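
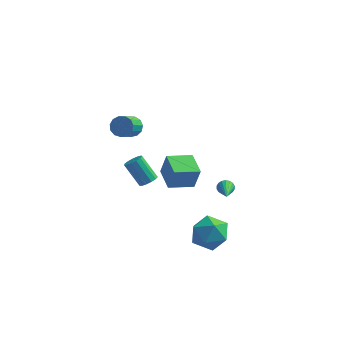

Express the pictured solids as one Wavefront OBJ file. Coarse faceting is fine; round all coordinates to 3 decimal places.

v -2.516 3.625 -3.61
v -2.121 3.617 -2.08
v -1.158 4.588 -3.956
v -0.763 4.58 -2.426
v -1.597 2.24 -3.854
v -1.202 2.232 -2.324
v -0.239 3.203 -4.2
v 0.156 3.195 -2.67
v 1.691 -3.453 -1.979
v 2.432 -3.299 -0.983
v 3.128 -4.561 -2.877
v 3.869 -4.407 -1.881
v 2.839 -5.11 -1.791
v 1.95 -4.426 -1.236
v 3.61 -3.434 -2.624
v 2.721 -2.75 -2.069
v 3.618 -3.287 -1.381
v 3.141 -4.323 -0.867
v 2.419 -3.537 -2.993
v 1.942 -4.573 -2.479
v 2.993 -1.498 0.208
v 3.255 -1.582 -0.233
v 3.507 -3.162 0.832
v 3.414 -1.483 -0.097
v 3.489 -1.386 0.099
v 3.466 -1.311 0.317
v 3.349 -1.274 0.513
v 3.162 -1.28 0.649
v 2.941 -1.33 0.698
v 2.731 -1.414 0.649
v 2.572 -1.513 0.513
v 2.497 -1.61 0.317
v 2.52 -1.685 0.099
v 2.637 -1.722 -0.097
v 2.824 -1.716 -0.233
v 3.044 -1.666 -0.281
v -2.929 2.576 -3.821
v -2.431 2.818 -3.501
v -3.512 3.166 -2.079
v -4.011 2.924 -2.399
v -2.579 3.093 -3.681
v -3.661 3.441 -2.259
v -2.838 3.204 -3.905
v -3.92 3.552 -2.484
v -3.127 3.116 -4.103
v -4.209 3.463 -2.681
v -3.352 2.856 -4.211
v -4.434 3.203 -2.79
v -3.443 2.507 -4.195
v -4.525 2.855 -2.774
v -3.371 2.181 -4.061
v -4.453 2.528 -2.639
v -3.159 1.98 -3.85
v -4.241 2.327 -2.428
v -2.873 1.968 -3.63
v -3.955 2.315 -2.208
v -2.606 2.149 -3.47
v -3.688 2.497 -2.049
v -2.441 2.466 -3.422
v -3.522 2.814 -2.001
v -2.993 -0.377 3.364
v -2.52 -0.741 2.943
v -2.695 -1.928 3.776
v -3.167 -1.563 4.196
v -2.298 -0.565 3.241
v -2.473 -1.752 4.073
v -2.297 -0.329 3.578
v -2.471 -1.516 4.41
v -2.516 -0.108 3.847
v -2.69 -1.295 4.679
v -2.887 0.028 3.962
v -3.061 -1.159 4.795
v -3.291 0.035 3.888
v -3.466 -1.152 4.72
v -3.601 -0.089 3.647
v -3.775 -1.275 4.479
v -3.718 -0.304 3.316
v -3.892 -1.49 4.148
v -3.604 -0.542 3
v -3.779 -1.728 3.833
v -3.296 -0.727 2.8
v -3.471 -1.914 3.632
v -2.892 -0.802 2.779
v -3.067 -1.988 3.611
f 2 4 1
f 5 2 1
f 1 4 3
f 3 5 1
f 2 8 4
f 6 2 5
f 6 8 2
f 4 8 3
f 7 5 3
f 3 8 7
f 7 6 5
f 8 6 7
f 9 20 14
f 9 14 10
f 9 10 16
f 9 16 19
f 9 19 20
f 10 14 18
f 14 20 13
f 20 19 11
f 19 16 15
f 16 10 17
f 12 18 13
f 12 13 11
f 12 11 15
f 12 15 17
f 12 17 18
f 13 18 14
f 11 13 20
f 15 11 19
f 17 15 16
f 18 17 10
f 22 21 24
f 22 24 23
f 24 21 25
f 24 25 23
f 25 21 26
f 25 26 23
f 26 21 27
f 26 27 23
f 27 21 28
f 27 28 23
f 28 21 29
f 28 29 23
f 29 21 30
f 29 30 23
f 30 21 31
f 30 31 23
f 31 21 32
f 31 32 23
f 32 21 33
f 32 33 23
f 33 21 34
f 33 34 23
f 34 21 35
f 34 35 23
f 35 21 36
f 35 36 23
f 36 21 22
f 36 22 23
f 38 37 41
f 38 41 39
f 39 41 42
f 39 42 40
f 41 37 43
f 41 43 42
f 42 43 44
f 42 44 40
f 43 37 45
f 43 45 44
f 44 45 46
f 44 46 40
f 45 37 47
f 45 47 46
f 46 47 48
f 46 48 40
f 47 37 49
f 47 49 48
f 48 49 50
f 48 50 40
f 49 37 51
f 49 51 50
f 50 51 52
f 50 52 40
f 51 37 53
f 51 53 52
f 52 53 54
f 52 54 40
f 53 37 55
f 53 55 54
f 54 55 56
f 54 56 40
f 55 37 57
f 55 57 56
f 56 57 58
f 56 58 40
f 57 37 59
f 57 59 58
f 58 59 60
f 58 60 40
f 59 37 38
f 59 38 60
f 60 38 39
f 60 39 40
f 62 61 65
f 62 65 63
f 63 65 66
f 63 66 64
f 65 61 67
f 65 67 66
f 66 67 68
f 66 68 64
f 67 61 69
f 67 69 68
f 68 69 70
f 68 70 64
f 69 61 71
f 69 71 70
f 70 71 72
f 70 72 64
f 71 61 73
f 71 73 72
f 72 73 74
f 72 74 64
f 73 61 75
f 73 75 74
f 74 75 76
f 74 76 64
f 75 61 77
f 75 77 76
f 76 77 78
f 76 78 64
f 77 61 79
f 77 79 78
f 78 79 80
f 78 80 64
f 79 61 81
f 79 81 80
f 80 81 82
f 80 82 64
f 81 61 83
f 81 83 82
f 82 83 84
f 82 84 64
f 83 61 62
f 83 62 84
f 84 62 63
f 84 63 64



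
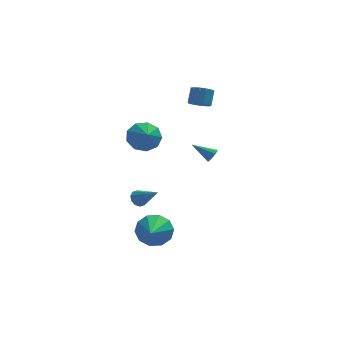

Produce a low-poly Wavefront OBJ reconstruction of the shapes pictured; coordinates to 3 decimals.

v -3.138 -2.948 -4.012
v -2.767 -3.474 -4.893
v -3.442 -4.812 -3.028
v -2.243 -3.347 -4.49
v -2.06 -3.067 -3.905
v -2.288 -2.743 -3.361
v -2.842 -2.496 -3.066
v -3.508 -2.422 -3.132
v -4.033 -2.549 -3.535
v -4.216 -2.829 -4.12
v -3.987 -3.153 -4.664
v -3.434 -3.4 -4.959
v -3.797 1.007 -3.855
v -3.478 0.837 -4.322
v -2.763 0.013 -2.785
v -3.327 1.14 -4.186
v -3.356 1.392 -3.924
v -3.553 1.497 -3.636
v -3.844 1.415 -3.432
v -4.117 1.176 -3.389
v -4.268 0.873 -3.525
v -4.239 0.621 -3.786
v -4.041 0.516 -4.074
v -3.751 0.598 -4.279
v -0.261 2.21 3.059
v 0.1 2.635 2.67
v 0.323 3.254 3.551
v -0.039 2.83 3.941
v -0.26 2.767 2.668
v -0.037 3.386 3.55
v -0.62 2.722 2.791
v -0.398 3.341 3.672
v -0.867 2.514 2.999
v -0.644 3.134 3.88
v -0.921 2.211 3.226
v -0.698 2.83 4.107
v -0.766 1.907 3.4
v -0.543 2.526 4.281
v -0.45 1.699 3.466
v -0.227 2.318 4.348
v -0.075 1.654 3.403
v 0.148 2.273 4.284
v 0.241 1.785 3.231
v 0.464 2.405 4.112
v 0.398 2.052 3.004
v 0.62 2.671 3.886
v 0.345 2.368 2.795
v 0.568 2.988 3.676
v -3.396 2.479 0.381
v -2.641 2.119 -0.269
v -3.244 1.681 0.999
v -2.35 2.56 0.228
v -2.55 2.962 0.797
v -3.145 3.139 1.172
v -3.858 3.006 1.177
v -4.355 2.627 0.809
v -4.403 2.178 0.242
v -3.98 1.87 -0.261
v -3.284 1.847 -0.462
v 0.534 2.437 -1.333
v 0.832 2.615 -0.96
v -0.634 2.783 -0.567
v 0.782 2.836 -1.136
v 0.654 2.931 -1.375
v 0.487 2.868 -1.601
v 0.336 2.669 -1.741
v 0.247 2.396 -1.753
v 0.25 2.135 -1.631
v 0.343 1.971 -1.414
v 0.497 1.954 -1.172
v 0.662 2.09 -0.981
v 0.788 2.337 -0.902
f 2 1 4
f 2 4 3
f 4 1 5
f 4 5 3
f 5 1 6
f 5 6 3
f 6 1 7
f 6 7 3
f 7 1 8
f 7 8 3
f 8 1 9
f 8 9 3
f 9 1 10
f 9 10 3
f 10 1 11
f 10 11 3
f 11 1 12
f 11 12 3
f 12 1 2
f 12 2 3
f 14 13 16
f 14 16 15
f 16 13 17
f 16 17 15
f 17 13 18
f 17 18 15
f 18 13 19
f 18 19 15
f 19 13 20
f 19 20 15
f 20 13 21
f 20 21 15
f 21 13 22
f 21 22 15
f 22 13 23
f 22 23 15
f 23 13 24
f 23 24 15
f 24 13 14
f 24 14 15
f 26 25 29
f 26 29 27
f 27 29 30
f 27 30 28
f 29 25 31
f 29 31 30
f 30 31 32
f 30 32 28
f 31 25 33
f 31 33 32
f 32 33 34
f 32 34 28
f 33 25 35
f 33 35 34
f 34 35 36
f 34 36 28
f 35 25 37
f 35 37 36
f 36 37 38
f 36 38 28
f 37 25 39
f 37 39 38
f 38 39 40
f 38 40 28
f 39 25 41
f 39 41 40
f 40 41 42
f 40 42 28
f 41 25 43
f 41 43 42
f 42 43 44
f 42 44 28
f 43 25 45
f 43 45 44
f 44 45 46
f 44 46 28
f 45 25 47
f 45 47 46
f 46 47 48
f 46 48 28
f 47 25 26
f 47 26 48
f 48 26 27
f 48 27 28
f 50 49 52
f 50 52 51
f 52 49 53
f 52 53 51
f 53 49 54
f 53 54 51
f 54 49 55
f 54 55 51
f 55 49 56
f 55 56 51
f 56 49 57
f 56 57 51
f 57 49 58
f 57 58 51
f 58 49 59
f 58 59 51
f 59 49 50
f 59 50 51
f 61 60 63
f 61 63 62
f 63 60 64
f 63 64 62
f 64 60 65
f 64 65 62
f 65 60 66
f 65 66 62
f 66 60 67
f 66 67 62
f 67 60 68
f 67 68 62
f 68 60 69
f 68 69 62
f 69 60 70
f 69 70 62
f 70 60 71
f 70 71 62
f 71 60 72
f 71 72 62
f 72 60 61
f 72 61 62



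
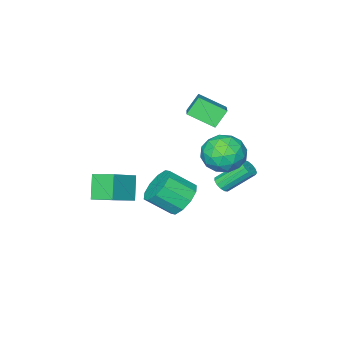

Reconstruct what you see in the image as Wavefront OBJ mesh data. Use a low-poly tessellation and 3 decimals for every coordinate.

v -2.551 0.986 -3.416
v -2.113 1.121 -3.172
v -3.09 2.029 -1.919
v -3.529 1.894 -2.164
v -2.166 1.332 -3.367
v -3.144 2.24 -2.114
v -2.342 1.434 -3.578
v -3.32 2.342 -2.326
v -2.585 1.393 -3.738
v -3.562 2.301 -2.485
v -2.816 1.224 -3.795
v -3.794 2.131 -2.543
v -2.964 0.978 -3.733
v -3.941 1.886 -2.48
v -2.98 0.735 -3.569
v -3.958 1.643 -2.317
v -2.86 0.572 -3.358
v -3.838 1.48 -2.105
v -2.642 0.54 -3.164
v -3.62 1.448 -1.912
v -2.396 0.65 -3.051
v -3.373 1.558 -1.799
v -2.198 0.866 -3.054
v -3.176 1.774 -1.801
v 1.162 -2.763 -4.886
v 0.539 -3.416 -3.7
v 0.762 -1.593 -4.453
v 0.138 -2.246 -3.267
v 2.702 -2.574 -3.973
v 2.078 -3.227 -2.787
v 2.301 -1.404 -3.54
v 1.678 -2.057 -2.354
v -2.473 -1.501 0.702
v -3.193 -1.451 1.584
v -3.259 -0.34 -0.005
v -3.979 -0.29 0.877
v -1.301 -0.17 1.583
v -2.021 -0.12 2.465
v -2.087 0.991 0.876
v -2.807 1.041 1.758
v -1.57 3.001 0.293
v -0.658 2.291 0.067
v -2.742 1.769 -0.567
v -1.83 1.059 -0.793
v -2.203 1.204 0.314
v -1.479 1.965 0.846
v -1.921 2.095 -1.346
v -1.197 2.856 -0.814
v -0.875 1.731 -0.946
v -1.049 1.181 0.08
v -2.351 2.879 -0.58
v -2.525 2.329 0.446
v -1.011 2.754 0.256
v -2.389 1.306 -0.756
v -2.608 1.391 -0.105
v -2.072 0.974 -0.237
v -1.494 2.563 0.713
v -0.958 2.146 0.581
v -1.866 1.506 0.726
v -2.442 1.914 -1.081
v -1.906 1.497 -1.213
v -1.328 3.086 -0.263
v -0.792 2.669 -0.395
v -1.534 2.554 -1.226
v -0.603 2.008 -0.473
v -1.291 1.284 -0.978
v -1.345 1.893 -1.303
v -0.919 2.34 -0.991
v -0.705 1.684 0.131
v -1.393 0.96 -0.375
v -1.613 1.045 0.276
v -1.187 1.493 0.588
v -0.832 1.355 -0.465
v -2.007 3.1 -0.125
v -2.695 2.376 -0.631
v -2.213 2.567 -1.088
v -1.787 3.015 -0.776
v -2.109 2.776 0.478
v -2.797 2.052 -0.027
v -2.481 1.72 0.491
v -2.055 2.167 0.803
v -2.568 2.705 -0.035
v 2.265 3.695 -0.684
v 2.942 4.417 -0.657
v 3.812 3.566 0.271
v 3.135 2.845 0.244
v 2.547 4.512 -0.2
v 3.417 3.661 0.728
v 2.044 4.295 0.073
v 2.914 3.444 1
v 1.626 3.849 0.056
v 2.495 2.998 0.984
v 1.451 3.344 -0.243
v 2.321 2.493 0.685
v 1.588 2.974 -0.711
v 2.458 2.123 0.217
v 1.983 2.879 -1.168
v 2.853 2.028 -0.24
v 2.486 3.096 -1.44
v 3.356 2.245 -0.513
v 2.905 3.542 -1.424
v 3.774 2.691 -0.496
v 3.079 4.047 -1.125
v 3.949 3.196 -0.197
f 2 1 5
f 2 5 3
f 3 5 6
f 3 6 4
f 5 1 7
f 5 7 6
f 6 7 8
f 6 8 4
f 7 1 9
f 7 9 8
f 8 9 10
f 8 10 4
f 9 1 11
f 9 11 10
f 10 11 12
f 10 12 4
f 11 1 13
f 11 13 12
f 12 13 14
f 12 14 4
f 13 1 15
f 13 15 14
f 14 15 16
f 14 16 4
f 15 1 17
f 15 17 16
f 16 17 18
f 16 18 4
f 17 1 19
f 17 19 18
f 18 19 20
f 18 20 4
f 19 1 21
f 19 21 20
f 20 21 22
f 20 22 4
f 21 1 23
f 21 23 22
f 22 23 24
f 22 24 4
f 23 1 2
f 23 2 24
f 24 2 3
f 24 3 4
f 26 28 25
f 29 26 25
f 25 28 27
f 27 29 25
f 26 32 28
f 30 26 29
f 30 32 26
f 28 32 27
f 31 29 27
f 27 32 31
f 31 30 29
f 32 30 31
f 34 36 33
f 37 34 33
f 33 36 35
f 35 37 33
f 34 40 36
f 38 34 37
f 38 40 34
f 36 40 35
f 39 37 35
f 35 40 39
f 39 38 37
f 40 38 39
f 41 78 57
f 78 52 81
f 57 81 46
f 78 81 57
f 41 57 53
f 57 46 58
f 53 58 42
f 57 58 53
f 41 53 62
f 53 42 63
f 62 63 48
f 53 63 62
f 41 62 74
f 62 48 77
f 74 77 51
f 62 77 74
f 41 74 78
f 74 51 82
f 78 82 52
f 74 82 78
f 42 58 69
f 58 46 72
f 69 72 50
f 58 72 69
f 46 81 59
f 81 52 80
f 59 80 45
f 81 80 59
f 52 82 79
f 82 51 75
f 79 75 43
f 82 75 79
f 51 77 76
f 77 48 64
f 76 64 47
f 77 64 76
f 48 63 68
f 63 42 65
f 68 65 49
f 63 65 68
f 44 70 56
f 70 50 71
f 56 71 45
f 70 71 56
f 44 56 54
f 56 45 55
f 54 55 43
f 56 55 54
f 44 54 61
f 54 43 60
f 61 60 47
f 54 60 61
f 44 61 66
f 61 47 67
f 66 67 49
f 61 67 66
f 44 66 70
f 66 49 73
f 70 73 50
f 66 73 70
f 45 71 59
f 71 50 72
f 59 72 46
f 71 72 59
f 43 55 79
f 55 45 80
f 79 80 52
f 55 80 79
f 47 60 76
f 60 43 75
f 76 75 51
f 60 75 76
f 49 67 68
f 67 47 64
f 68 64 48
f 67 64 68
f 50 73 69
f 73 49 65
f 69 65 42
f 73 65 69
f 84 83 87
f 84 87 85
f 85 87 88
f 85 88 86
f 87 83 89
f 87 89 88
f 88 89 90
f 88 90 86
f 89 83 91
f 89 91 90
f 90 91 92
f 90 92 86
f 91 83 93
f 91 93 92
f 92 93 94
f 92 94 86
f 93 83 95
f 93 95 94
f 94 95 96
f 94 96 86
f 95 83 97
f 95 97 96
f 96 97 98
f 96 98 86
f 97 83 99
f 97 99 98
f 98 99 100
f 98 100 86
f 99 83 101
f 99 101 100
f 100 101 102
f 100 102 86
f 101 83 103
f 101 103 102
f 102 103 104
f 102 104 86
f 103 83 84
f 103 84 104
f 104 84 85
f 104 85 86



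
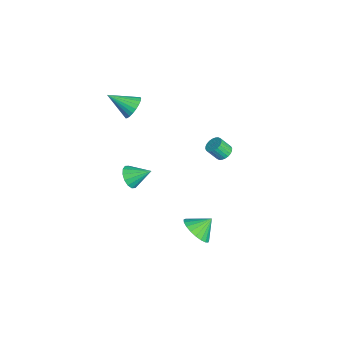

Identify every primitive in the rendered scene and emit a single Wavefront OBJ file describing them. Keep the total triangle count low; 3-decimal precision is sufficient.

v -3.183 -1.208 3.538
v -2.424 -1.289 3.777
v -3.617 -2.592 4.442
v -2.539 -1.106 4.002
v -2.753 -0.938 4.156
v -3.032 -0.812 4.216
v -3.334 -0.745 4.173
v -3.613 -0.749 4.033
v -3.826 -0.823 3.817
v -3.942 -0.955 3.559
v -3.942 -1.126 3.298
v -3.826 -1.309 3.073
v -3.613 -1.477 2.919
v -3.334 -1.604 2.859
v -3.032 -1.67 2.902
v -2.753 -1.666 3.042
v -2.54 -1.592 3.258
v -2.424 -1.46 3.516
v -3.704 4.018 -1.729
v -3.293 3.682 -1.962
v -3.345 3.065 -1.164
v -3.756 3.402 -0.931
v -3.168 3.827 -1.842
v -3.22 3.211 -1.044
v -3.125 4.002 -1.705
v -3.176 3.385 -0.906
v -3.17 4.179 -1.571
v -3.221 3.562 -0.773
v -3.296 4.331 -1.461
v -3.347 3.715 -0.663
v -3.484 4.436 -1.392
v -3.536 3.819 -0.594
v -3.706 4.477 -1.375
v -3.758 3.861 -0.576
v -3.928 4.449 -1.411
v -3.979 3.832 -0.613
v -4.115 4.355 -1.496
v -4.167 3.738 -0.698
v -4.24 4.209 -1.616
v -4.292 3.593 -0.818
v -4.284 4.035 -1.754
v -4.335 3.418 -0.955
v -4.239 3.858 -1.887
v -4.29 3.241 -1.089
v -4.113 3.705 -1.997
v -4.164 3.089 -1.199
v -3.924 3.601 -2.066
v -3.976 2.984 -1.268
v -3.702 3.559 -2.084
v -3.754 2.943 -1.285
v -3.481 3.588 -2.047
v -3.532 2.971 -1.249
v -3.063 -1.458 -2.733
v -2.455 -1.846 -2.387
v -2.737 -0.282 -1.987
v -2.293 -1.675 -2.728
v -2.337 -1.445 -3.07
v -2.576 -1.22 -3.321
v -2.946 -1.057 -3.415
v -3.346 -1.003 -3.327
v -3.671 -1.07 -3.079
v -3.833 -1.241 -2.738
v -3.789 -1.47 -2.396
v -3.55 -1.696 -2.144
v -3.181 -1.858 -2.05
v -2.78 -1.913 -2.139
v 0.937 1.813 -4.11
v 1.928 1.941 -3.959
v 0.703 2.707 -3.33
v 1.854 2.202 -4.28
v 1.621 2.395 -4.572
v 1.271 2.488 -4.783
v 0.862 2.464 -4.879
v 0.467 2.327 -4.841
v 0.153 2.102 -4.677
v -0.025 1.826 -4.415
v -0.037 1.548 -4.101
v 0.119 1.316 -3.788
v 0.417 1.17 -3.53
v 0.805 1.135 -3.373
v 1.216 1.217 -3.344
v 1.579 1.402 -3.447
v 1.831 1.658 -3.665
f 2 1 4
f 2 4 3
f 4 1 5
f 4 5 3
f 5 1 6
f 5 6 3
f 6 1 7
f 6 7 3
f 7 1 8
f 7 8 3
f 8 1 9
f 8 9 3
f 9 1 10
f 9 10 3
f 10 1 11
f 10 11 3
f 11 1 12
f 11 12 3
f 12 1 13
f 12 13 3
f 13 1 14
f 13 14 3
f 14 1 15
f 14 15 3
f 15 1 16
f 15 16 3
f 16 1 17
f 16 17 3
f 17 1 18
f 17 18 3
f 18 1 2
f 18 2 3
f 20 19 23
f 20 23 21
f 21 23 24
f 21 24 22
f 23 19 25
f 23 25 24
f 24 25 26
f 24 26 22
f 25 19 27
f 25 27 26
f 26 27 28
f 26 28 22
f 27 19 29
f 27 29 28
f 28 29 30
f 28 30 22
f 29 19 31
f 29 31 30
f 30 31 32
f 30 32 22
f 31 19 33
f 31 33 32
f 32 33 34
f 32 34 22
f 33 19 35
f 33 35 34
f 34 35 36
f 34 36 22
f 35 19 37
f 35 37 36
f 36 37 38
f 36 38 22
f 37 19 39
f 37 39 38
f 38 39 40
f 38 40 22
f 39 19 41
f 39 41 40
f 40 41 42
f 40 42 22
f 41 19 43
f 41 43 42
f 42 43 44
f 42 44 22
f 43 19 45
f 43 45 44
f 44 45 46
f 44 46 22
f 45 19 47
f 45 47 46
f 46 47 48
f 46 48 22
f 47 19 49
f 47 49 48
f 48 49 50
f 48 50 22
f 49 19 51
f 49 51 50
f 50 51 52
f 50 52 22
f 51 19 20
f 51 20 52
f 52 20 21
f 52 21 22
f 54 53 56
f 54 56 55
f 56 53 57
f 56 57 55
f 57 53 58
f 57 58 55
f 58 53 59
f 58 59 55
f 59 53 60
f 59 60 55
f 60 53 61
f 60 61 55
f 61 53 62
f 61 62 55
f 62 53 63
f 62 63 55
f 63 53 64
f 63 64 55
f 64 53 65
f 64 65 55
f 65 53 66
f 65 66 55
f 66 53 54
f 66 54 55
f 68 67 70
f 68 70 69
f 70 67 71
f 70 71 69
f 71 67 72
f 71 72 69
f 72 67 73
f 72 73 69
f 73 67 74
f 73 74 69
f 74 67 75
f 74 75 69
f 75 67 76
f 75 76 69
f 76 67 77
f 76 77 69
f 77 67 78
f 77 78 69
f 78 67 79
f 78 79 69
f 79 67 80
f 79 80 69
f 80 67 81
f 80 81 69
f 81 67 82
f 81 82 69
f 82 67 83
f 82 83 69
f 83 67 68
f 83 68 69



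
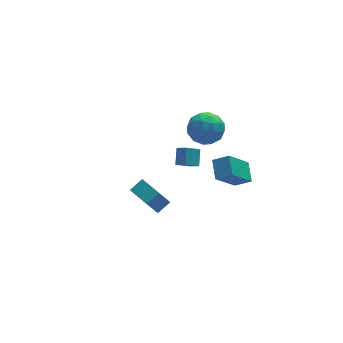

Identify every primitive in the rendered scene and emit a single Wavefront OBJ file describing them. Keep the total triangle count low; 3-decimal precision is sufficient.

v -2.513 -3.339 0.108
v -1.72 -3.051 0.587
v -3.09 -2.031 0.278
v -2.298 -1.743 0.757
v -1.722 -2.777 -1.537
v -0.93 -2.489 -1.058
v -2.3 -1.469 -1.367
v -1.507 -1.181 -0.888
v 2.145 3.747 -4.622
v 1.22 3.533 -3.99
v 2.474 4.573 -3.862
v 1.549 4.36 -3.23
v 2.571 3.18 -4.19
v 1.646 2.967 -3.558
v 2.9 4.007 -3.43
v 1.975 3.793 -2.798
v 2.167 0.262 3.737
v 2.851 -0.477 3.191
v 0.809 -0.103 2.529
v 1.493 -0.842 1.983
v 1.107 -1.087 3.034
v 1.947 -0.862 3.78
v 1.713 0.282 1.94
v 2.553 0.507 2.686
v 2.571 -0.465 2.08
v 2.196 -1.311 2.756
v 1.464 0.731 2.964
v 1.089 -0.115 3.64
v 2.629 -0.076 3.57
v 1.031 -0.504 2.15
v 0.805 -0.648 2.768
v 1.207 -1.083 2.446
v 2.097 -0.302 3.917
v 2.499 -0.736 3.596
v 1.474 -1.095 3.503
v 1.161 0.156 2.124
v 1.563 -0.278 1.803
v 2.453 0.503 3.274
v 2.855 0.068 2.952
v 2.186 0.515 2.217
v 2.866 -0.503 2.596
v 2.067 -0.717 1.886
v 2.197 -0.057 1.86
v 2.69 0.076 2.299
v 2.646 -1 2.993
v 1.847 -1.215 2.283
v 1.621 -1.359 2.901
v 2.114 -1.227 3.34
v 2.481 -0.993 2.34
v 1.813 0.635 3.437
v 1.014 0.42 2.727
v 1.546 0.647 2.38
v 2.039 0.779 2.819
v 1.593 0.137 3.834
v 0.794 -0.077 3.124
v 0.97 -0.656 3.421
v 1.463 -0.523 3.86
v 1.179 0.413 3.38
v 1.028 -4.474 2.44
v 1.844 -4.882 2.979
v 1.209 -3.347 3.019
v 2.025 -3.756 3.559
v 2.355 -3.884 0.881
v 3.171 -4.293 1.421
v 2.536 -2.758 1.461
v 3.352 -3.166 2
f 2 4 1
f 5 2 1
f 1 4 3
f 3 5 1
f 2 8 4
f 6 2 5
f 6 8 2
f 4 8 3
f 7 5 3
f 3 8 7
f 7 6 5
f 8 6 7
f 10 12 9
f 13 10 9
f 9 12 11
f 11 13 9
f 10 16 12
f 14 10 13
f 14 16 10
f 12 16 11
f 15 13 11
f 11 16 15
f 15 14 13
f 16 14 15
f 17 54 33
f 54 28 57
f 33 57 22
f 54 57 33
f 17 33 29
f 33 22 34
f 29 34 18
f 33 34 29
f 17 29 38
f 29 18 39
f 38 39 24
f 29 39 38
f 17 38 50
f 38 24 53
f 50 53 27
f 38 53 50
f 17 50 54
f 50 27 58
f 54 58 28
f 50 58 54
f 18 34 45
f 34 22 48
f 45 48 26
f 34 48 45
f 22 57 35
f 57 28 56
f 35 56 21
f 57 56 35
f 28 58 55
f 58 27 51
f 55 51 19
f 58 51 55
f 27 53 52
f 53 24 40
f 52 40 23
f 53 40 52
f 24 39 44
f 39 18 41
f 44 41 25
f 39 41 44
f 20 46 32
f 46 26 47
f 32 47 21
f 46 47 32
f 20 32 30
f 32 21 31
f 30 31 19
f 32 31 30
f 20 30 37
f 30 19 36
f 37 36 23
f 30 36 37
f 20 37 42
f 37 23 43
f 42 43 25
f 37 43 42
f 20 42 46
f 42 25 49
f 46 49 26
f 42 49 46
f 21 47 35
f 47 26 48
f 35 48 22
f 47 48 35
f 19 31 55
f 31 21 56
f 55 56 28
f 31 56 55
f 23 36 52
f 36 19 51
f 52 51 27
f 36 51 52
f 25 43 44
f 43 23 40
f 44 40 24
f 43 40 44
f 26 49 45
f 49 25 41
f 45 41 18
f 49 41 45
f 60 62 59
f 63 60 59
f 59 62 61
f 61 63 59
f 60 66 62
f 64 60 63
f 64 66 60
f 62 66 61
f 65 63 61
f 61 66 65
f 65 64 63
f 66 64 65



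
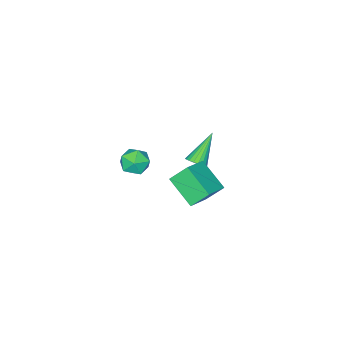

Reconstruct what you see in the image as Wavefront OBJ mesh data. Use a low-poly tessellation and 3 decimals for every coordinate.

v -0.373 1.045 -0.209
v -0.072 0.539 0.015
v -1.847 0.795 1.209
v 0.033 0.733 0.158
v 0.067 0.98 0.237
v 0.025 1.239 0.239
v -0.086 1.464 0.164
v -0.246 1.616 0.024
v -0.429 1.67 -0.156
v -0.602 1.616 -0.345
v -0.735 1.463 -0.511
v -0.806 1.238 -0.624
v -0.802 0.979 -0.666
v -0.724 0.732 -0.628
v -0.585 0.539 -0.518
v -0.41 0.433 -0.355
v -0.228 0.433 -0.166
v 2.043 4.117 0.549
v 1.93 2.503 1.564
v 1.436 4.783 1.54
v 1.323 3.169 2.556
v 3.457 4.431 1.204
v 3.344 2.817 2.22
v 2.85 5.097 2.196
v 2.737 3.483 3.211
v 0.006 -2.019 -1.905
v 0.901 -2.282 -1.693
v -0.181 -3.318 -2.727
v 0.714 -3.581 -2.515
v 0.045 -3.565 -1.831
v 0.16 -2.763 -1.323
v 0.56 -2.837 -3.097
v 0.675 -2.035 -2.589
v 1.243 -2.788 -2.429
v 0.925 -3.238 -1.647
v -0.205 -2.362 -2.773
v -0.523 -2.812 -1.991
f 2 1 4
f 2 4 3
f 4 1 5
f 4 5 3
f 5 1 6
f 5 6 3
f 6 1 7
f 6 7 3
f 7 1 8
f 7 8 3
f 8 1 9
f 8 9 3
f 9 1 10
f 9 10 3
f 10 1 11
f 10 11 3
f 11 1 12
f 11 12 3
f 12 1 13
f 12 13 3
f 13 1 14
f 13 14 3
f 14 1 15
f 14 15 3
f 15 1 16
f 15 16 3
f 16 1 17
f 16 17 3
f 17 1 2
f 17 2 3
f 19 21 18
f 22 19 18
f 18 21 20
f 20 22 18
f 19 25 21
f 23 19 22
f 23 25 19
f 21 25 20
f 24 22 20
f 20 25 24
f 24 23 22
f 25 23 24
f 26 37 31
f 26 31 27
f 26 27 33
f 26 33 36
f 26 36 37
f 27 31 35
f 31 37 30
f 37 36 28
f 36 33 32
f 33 27 34
f 29 35 30
f 29 30 28
f 29 28 32
f 29 32 34
f 29 34 35
f 30 35 31
f 28 30 37
f 32 28 36
f 34 32 33
f 35 34 27



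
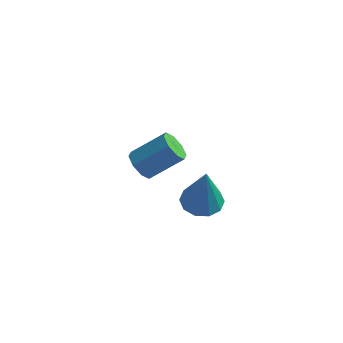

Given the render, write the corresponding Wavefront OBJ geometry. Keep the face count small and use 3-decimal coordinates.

v -2.273 1.123 -2.04
v -1.874 1.309 -2.622
v -0.727 2.103 -1.582
v -1.127 1.917 -1
v -2.257 1.694 -2.494
v -1.111 2.489 -1.454
v -2.65 1.745 -2.1
v -1.504 2.539 -1.06
v -2.822 1.431 -1.671
v -1.676 2.226 -0.63
v -2.673 0.937 -1.458
v -1.526 1.731 -0.418
v -2.289 0.551 -1.586
v -1.143 1.346 -0.546
v -1.896 0.501 -1.98
v -0.75 1.295 -0.94
v -1.724 0.814 -2.41
v -0.578 1.609 -1.369
v 2.317 -2.95 1.199
v 3.103 -3.075 1.048
v 2.643 -3.31 3.201
v 3.04 -2.589 1.146
v 2.7 -2.24 1.264
v 2.215 -2.162 1.357
v 1.768 -2.386 1.39
v 1.531 -2.825 1.35
v 1.594 -3.312 1.252
v 1.933 -3.661 1.134
v 2.419 -3.738 1.041
v 2.866 -3.514 1.008
f 2 1 5
f 2 5 3
f 3 5 6
f 3 6 4
f 5 1 7
f 5 7 6
f 6 7 8
f 6 8 4
f 7 1 9
f 7 9 8
f 8 9 10
f 8 10 4
f 9 1 11
f 9 11 10
f 10 11 12
f 10 12 4
f 11 1 13
f 11 13 12
f 12 13 14
f 12 14 4
f 13 1 15
f 13 15 14
f 14 15 16
f 14 16 4
f 15 1 17
f 15 17 16
f 16 17 18
f 16 18 4
f 17 1 2
f 17 2 18
f 18 2 3
f 18 3 4
f 20 19 22
f 20 22 21
f 22 19 23
f 22 23 21
f 23 19 24
f 23 24 21
f 24 19 25
f 24 25 21
f 25 19 26
f 25 26 21
f 26 19 27
f 26 27 21
f 27 19 28
f 27 28 21
f 28 19 29
f 28 29 21
f 29 19 30
f 29 30 21
f 30 19 20
f 30 20 21



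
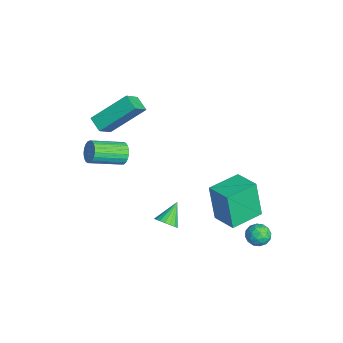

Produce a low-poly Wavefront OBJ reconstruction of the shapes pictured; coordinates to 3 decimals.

v 0.189 1.948 -2.632
v -0.21 1.737 -0.653
v -0.549 3.513 -2.614
v -0.947 3.301 -0.634
v 1.407 2.519 -2.326
v 1.009 2.307 -0.346
v 0.67 4.083 -2.307
v 0.271 3.872 -0.328
v -3.823 -1.642 -0.732
v -3.481 -1.798 -1.25
v -3.296 -3.455 -0.626
v -3.637 -3.298 -0.108
v -3.292 -1.714 -1.082
v -3.107 -3.371 -0.459
v -3.195 -1.617 -0.854
v -3.01 -3.274 -0.231
v -3.206 -1.525 -0.605
v -3.021 -3.182 0.019
v -3.324 -1.453 -0.377
v -3.139 -3.11 0.246
v -3.528 -1.413 -0.211
v -3.343 -3.07 0.412
v -3.783 -1.413 -0.135
v -3.598 -3.07 0.488
v -4.045 -1.452 -0.162
v -3.86 -3.109 0.461
v -4.268 -1.524 -0.288
v -4.083 -3.181 0.336
v -4.415 -1.617 -0.49
v -4.23 -3.274 0.133
v -4.458 -1.713 -0.734
v -4.273 -3.37 -0.111
v -4.392 -1.798 -0.978
v -4.207 -3.455 -0.354
v -4.228 -1.855 -1.179
v -4.043 -3.512 -0.555
v -3.993 -1.875 -1.303
v -3.808 -3.532 -0.679
v -3.729 -1.855 -1.328
v -3.544 -3.512 -0.704
v 1.272 4.145 -2.996
v 1.921 4.203 -3.034
v 1.379 3.137 -2.706
v 2.028 3.195 -2.744
v 1.7 3.506 -2.274
v 1.634 4.129 -2.453
v 1.666 3.211 -3.287
v 1.6 3.834 -3.466
v 2.164 3.626 -3.214
v 2.185 3.808 -2.588
v 1.115 3.532 -3.152
v 1.136 3.714 -2.526
v 1.587 4.263 -3.04
v 1.713 3.077 -2.7
v 1.52 3.26 -2.423
v 1.901 3.294 -2.446
v 1.418 4.219 -2.699
v 1.799 4.253 -2.722
v 1.67 3.843 -2.275
v 1.501 3.087 -3.018
v 1.882 3.121 -3.041
v 1.399 4.046 -3.294
v 1.78 4.08 -3.317
v 1.63 3.497 -3.465
v 2.111 3.957 -3.169
v 2.174 3.365 -2.998
v 1.962 3.374 -3.317
v 1.923 3.741 -3.422
v 2.123 4.064 -2.801
v 2.186 3.472 -2.63
v 1.994 3.654 -2.354
v 1.955 4.021 -2.46
v 2.266 3.725 -2.907
v 1.114 3.868 -3.11
v 1.177 3.276 -2.939
v 1.345 3.319 -3.28
v 1.306 3.686 -3.386
v 1.126 3.975 -2.742
v 1.189 3.383 -2.571
v 1.377 3.599 -2.318
v 1.338 3.966 -2.423
v 1.034 3.615 -2.833
v 0.863 -0.531 -1.855
v 1.346 -0.427 -1.514
v 0.157 0.151 -1.065
v 1.349 -0.223 -1.686
v 1.257 -0.08 -1.892
v 1.087 -0.026 -2.09
v 0.872 -0.073 -2.242
v 0.656 -0.21 -2.317
v 0.48 -0.411 -2.301
v 0.381 -0.635 -2.196
v 0.377 -0.839 -2.024
v 0.469 -0.982 -1.818
v 0.64 -1.035 -1.62
v 0.854 -0.989 -1.468
v 1.071 -0.852 -1.392
v 1.246 -0.651 -1.409
v -3.095 -2.338 1.726
v -3.823 -2.616 2.089
v -3.054 -0.634 3.117
v -3.782 -0.912 3.48
v -2.478 -2.968 2.48
v -3.206 -3.246 2.843
v -2.437 -1.264 3.871
v -3.165 -1.542 4.234
f 2 4 1
f 5 2 1
f 1 4 3
f 3 5 1
f 2 8 4
f 6 2 5
f 6 8 2
f 4 8 3
f 7 5 3
f 3 8 7
f 7 6 5
f 8 6 7
f 10 9 13
f 10 13 11
f 11 13 14
f 11 14 12
f 13 9 15
f 13 15 14
f 14 15 16
f 14 16 12
f 15 9 17
f 15 17 16
f 16 17 18
f 16 18 12
f 17 9 19
f 17 19 18
f 18 19 20
f 18 20 12
f 19 9 21
f 19 21 20
f 20 21 22
f 20 22 12
f 21 9 23
f 21 23 22
f 22 23 24
f 22 24 12
f 23 9 25
f 23 25 24
f 24 25 26
f 24 26 12
f 25 9 27
f 25 27 26
f 26 27 28
f 26 28 12
f 27 9 29
f 27 29 28
f 28 29 30
f 28 30 12
f 29 9 31
f 29 31 30
f 30 31 32
f 30 32 12
f 31 9 33
f 31 33 32
f 32 33 34
f 32 34 12
f 33 9 35
f 33 35 34
f 34 35 36
f 34 36 12
f 35 9 37
f 35 37 36
f 36 37 38
f 36 38 12
f 37 9 39
f 37 39 38
f 38 39 40
f 38 40 12
f 39 9 10
f 39 10 40
f 40 10 11
f 40 11 12
f 41 78 57
f 78 52 81
f 57 81 46
f 78 81 57
f 41 57 53
f 57 46 58
f 53 58 42
f 57 58 53
f 41 53 62
f 53 42 63
f 62 63 48
f 53 63 62
f 41 62 74
f 62 48 77
f 74 77 51
f 62 77 74
f 41 74 78
f 74 51 82
f 78 82 52
f 74 82 78
f 42 58 69
f 58 46 72
f 69 72 50
f 58 72 69
f 46 81 59
f 81 52 80
f 59 80 45
f 81 80 59
f 52 82 79
f 82 51 75
f 79 75 43
f 82 75 79
f 51 77 76
f 77 48 64
f 76 64 47
f 77 64 76
f 48 63 68
f 63 42 65
f 68 65 49
f 63 65 68
f 44 70 56
f 70 50 71
f 56 71 45
f 70 71 56
f 44 56 54
f 56 45 55
f 54 55 43
f 56 55 54
f 44 54 61
f 54 43 60
f 61 60 47
f 54 60 61
f 44 61 66
f 61 47 67
f 66 67 49
f 61 67 66
f 44 66 70
f 66 49 73
f 70 73 50
f 66 73 70
f 45 71 59
f 71 50 72
f 59 72 46
f 71 72 59
f 43 55 79
f 55 45 80
f 79 80 52
f 55 80 79
f 47 60 76
f 60 43 75
f 76 75 51
f 60 75 76
f 49 67 68
f 67 47 64
f 68 64 48
f 67 64 68
f 50 73 69
f 73 49 65
f 69 65 42
f 73 65 69
f 84 83 86
f 84 86 85
f 86 83 87
f 86 87 85
f 87 83 88
f 87 88 85
f 88 83 89
f 88 89 85
f 89 83 90
f 89 90 85
f 90 83 91
f 90 91 85
f 91 83 92
f 91 92 85
f 92 83 93
f 92 93 85
f 93 83 94
f 93 94 85
f 94 83 95
f 94 95 85
f 95 83 96
f 95 96 85
f 96 83 97
f 96 97 85
f 97 83 98
f 97 98 85
f 98 83 84
f 98 84 85
f 100 102 99
f 103 100 99
f 99 102 101
f 101 103 99
f 100 106 102
f 104 100 103
f 104 106 100
f 102 106 101
f 105 103 101
f 101 106 105
f 105 104 103
f 106 104 105



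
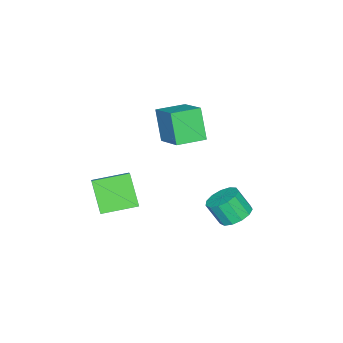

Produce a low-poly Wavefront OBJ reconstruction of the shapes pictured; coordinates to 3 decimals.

v 0.546 -4.476 -1.148
v 1.332 -3.924 -0.429
v -0.663 -3.118 -0.869
v 0.123 -2.565 -0.15
v 1.257 -3.535 -2.65
v 2.043 -2.982 -1.931
v 0.048 -2.176 -2.371
v 0.834 -1.624 -1.652
v -0.902 2.598 -1.742
v -0.352 3.211 -1.433
v -0.207 2.515 -0.309
v -0.758 1.902 -0.618
v -0.806 3.347 -1.29
v -0.662 2.651 -0.166
v -1.292 3.246 -1.291
v -1.148 2.549 -0.167
v -1.653 2.938 -1.435
v -1.509 2.242 -0.311
v -1.776 2.523 -1.676
v -1.632 1.827 -0.552
v -1.622 2.132 -1.939
v -1.478 1.435 -0.815
v -1.239 1.888 -2.139
v -1.095 1.192 -1.015
v -0.749 1.87 -2.212
v -0.605 1.174 -1.089
v -0.307 2.084 -2.137
v -0.163 1.387 -1.013
v -0.055 2.46 -1.936
v 0.089 1.764 -0.812
v -0.071 2.88 -1.674
v 0.073 2.184 -0.55
v -3.005 -1.094 1.136
v -3.559 -1.75 2.774
v -2.023 0.34 2.042
v -2.578 -0.315 3.68
v -1.762 -1.985 1.2
v -2.317 -2.64 2.838
v -0.781 -0.55 2.106
v -1.335 -1.206 3.744
f 2 4 1
f 5 2 1
f 1 4 3
f 3 5 1
f 2 8 4
f 6 2 5
f 6 8 2
f 4 8 3
f 7 5 3
f 3 8 7
f 7 6 5
f 8 6 7
f 10 9 13
f 10 13 11
f 11 13 14
f 11 14 12
f 13 9 15
f 13 15 14
f 14 15 16
f 14 16 12
f 15 9 17
f 15 17 16
f 16 17 18
f 16 18 12
f 17 9 19
f 17 19 18
f 18 19 20
f 18 20 12
f 19 9 21
f 19 21 20
f 20 21 22
f 20 22 12
f 21 9 23
f 21 23 22
f 22 23 24
f 22 24 12
f 23 9 25
f 23 25 24
f 24 25 26
f 24 26 12
f 25 9 27
f 25 27 26
f 26 27 28
f 26 28 12
f 27 9 29
f 27 29 28
f 28 29 30
f 28 30 12
f 29 9 31
f 29 31 30
f 30 31 32
f 30 32 12
f 31 9 10
f 31 10 32
f 32 10 11
f 32 11 12
f 34 36 33
f 37 34 33
f 33 36 35
f 35 37 33
f 34 40 36
f 38 34 37
f 38 40 34
f 36 40 35
f 39 37 35
f 35 40 39
f 39 38 37
f 40 38 39



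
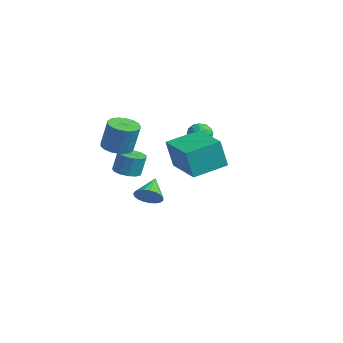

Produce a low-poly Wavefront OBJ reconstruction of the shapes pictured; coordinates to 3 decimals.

v -1.922 -3.193 2.284
v -1.323 -2.69 2.071
v -0.96 -2.464 3.623
v -1.558 -2.967 3.836
v -1.631 -2.457 2.109
v -1.268 -2.232 3.661
v -2.005 -2.393 2.187
v -1.642 -2.167 3.74
v -2.36 -2.512 2.288
v -1.997 -2.286 3.84
v -2.615 -2.787 2.387
v -2.252 -2.561 3.939
v -2.711 -3.155 2.463
v -2.347 -2.929 4.015
v -2.626 -3.531 2.498
v -2.262 -3.306 4.05
v -2.379 -3.83 2.484
v -2.016 -3.605 4.036
v -2.028 -3.983 2.424
v -1.665 -3.758 3.976
v -1.653 -3.955 2.332
v -1.289 -3.73 3.884
v -1.339 -3.752 2.229
v -0.975 -3.527 3.781
v -1.158 -3.421 2.138
v -0.795 -3.196 3.691
v -1.153 -3.038 2.082
v -0.79 -2.812 3.634
v -3.293 -2.103 -0.058
v -2.597 -2.323 -0.06
v -2.511 -2.058 1.097
v -3.207 -1.837 1.098
v -2.592 -1.923 -0.152
v -2.506 -1.657 1.004
v -2.809 -1.579 -0.215
v -2.723 -1.313 0.942
v -3.18 -1.402 -0.228
v -3.094 -1.136 0.929
v -3.587 -1.447 -0.187
v -3.501 -1.181 0.97
v -3.901 -1.701 -0.105
v -3.814 -1.435 1.051
v -4.021 -2.082 -0.009
v -3.935 -1.816 1.148
v -3.911 -2.47 0.072
v -3.824 -2.204 1.229
v -3.604 -2.741 0.111
v -3.518 -2.475 1.268
v -3.199 -2.81 0.097
v -3.112 -2.544 1.254
v -2.824 -2.654 0.033
v -2.737 -2.389 1.19
v -1.463 -1.776 -1.104
v -1.017 -1.887 -0.511
v -2.297 -1.024 -0.336
v -0.897 -1.627 -0.635
v -0.875 -1.393 -0.84
v -0.954 -1.225 -1.091
v -1.122 -1.153 -1.344
v -1.348 -1.188 -1.555
v -1.595 -1.325 -1.688
v -1.819 -1.539 -1.721
v -1.981 -1.795 -1.647
v -2.054 -2.048 -1.479
v -2.025 -2.253 -1.246
v -1.898 -2.376 -0.988
v -1.697 -2.395 -0.751
v -1.455 -2.307 -0.575
v -1.215 -2.128 -0.49
v -2.09 1.638 1.733
v -1.796 1.46 2.324
v -3.084 1.4 2.156
v -2.79 1.222 2.747
v -2.795 1.877 2.551
v -2.18 2.024 2.29
v -2.7 0.836 2.19
v -2.085 0.983 1.929
v -2.173 0.964 2.606
v -2.232 1.608 2.83
v -2.648 1.252 1.65
v -2.707 1.896 1.874
v -1.856 1.569 1.991
v -3.024 1.291 2.489
v -3.027 1.675 2.374
v -2.854 1.571 2.721
v -2.082 1.901 1.971
v -1.909 1.796 2.319
v -2.496 2.042 2.452
v -2.971 1.064 2.161
v -2.798 0.959 2.509
v -2.026 1.289 1.759
v -1.853 1.185 2.106
v -2.384 0.818 2.028
v -1.905 1.174 2.505
v -2.489 1.034 2.753
v -2.436 0.807 2.426
v -2.075 0.893 2.272
v -1.939 1.552 2.636
v -2.523 1.412 2.884
v -2.526 1.797 2.769
v -2.165 1.883 2.616
v -2.161 1.261 2.802
v -2.357 1.448 1.596
v -2.941 1.308 1.844
v -2.715 0.977 1.864
v -2.354 1.063 1.711
v -2.391 1.826 1.727
v -2.975 1.686 1.975
v -2.805 1.967 2.208
v -2.444 2.053 2.054
v -2.719 1.599 1.678
v 1.836 -1.992 2.236
v 1.851 -2.386 3.787
v 1.79 -0.249 2.68
v 1.805 -0.643 4.23
v 3.875 -1.937 2.23
v 3.89 -2.331 3.78
v 3.829 -0.194 2.673
v 3.844 -0.588 4.224
f 2 1 5
f 2 5 3
f 3 5 6
f 3 6 4
f 5 1 7
f 5 7 6
f 6 7 8
f 6 8 4
f 7 1 9
f 7 9 8
f 8 9 10
f 8 10 4
f 9 1 11
f 9 11 10
f 10 11 12
f 10 12 4
f 11 1 13
f 11 13 12
f 12 13 14
f 12 14 4
f 13 1 15
f 13 15 14
f 14 15 16
f 14 16 4
f 15 1 17
f 15 17 16
f 16 17 18
f 16 18 4
f 17 1 19
f 17 19 18
f 18 19 20
f 18 20 4
f 19 1 21
f 19 21 20
f 20 21 22
f 20 22 4
f 21 1 23
f 21 23 22
f 22 23 24
f 22 24 4
f 23 1 25
f 23 25 24
f 24 25 26
f 24 26 4
f 25 1 27
f 25 27 26
f 26 27 28
f 26 28 4
f 27 1 2
f 27 2 28
f 28 2 3
f 28 3 4
f 30 29 33
f 30 33 31
f 31 33 34
f 31 34 32
f 33 29 35
f 33 35 34
f 34 35 36
f 34 36 32
f 35 29 37
f 35 37 36
f 36 37 38
f 36 38 32
f 37 29 39
f 37 39 38
f 38 39 40
f 38 40 32
f 39 29 41
f 39 41 40
f 40 41 42
f 40 42 32
f 41 29 43
f 41 43 42
f 42 43 44
f 42 44 32
f 43 29 45
f 43 45 44
f 44 45 46
f 44 46 32
f 45 29 47
f 45 47 46
f 46 47 48
f 46 48 32
f 47 29 49
f 47 49 48
f 48 49 50
f 48 50 32
f 49 29 51
f 49 51 50
f 50 51 52
f 50 52 32
f 51 29 30
f 51 30 52
f 52 30 31
f 52 31 32
f 54 53 56
f 54 56 55
f 56 53 57
f 56 57 55
f 57 53 58
f 57 58 55
f 58 53 59
f 58 59 55
f 59 53 60
f 59 60 55
f 60 53 61
f 60 61 55
f 61 53 62
f 61 62 55
f 62 53 63
f 62 63 55
f 63 53 64
f 63 64 55
f 64 53 65
f 64 65 55
f 65 53 66
f 65 66 55
f 66 53 67
f 66 67 55
f 67 53 68
f 67 68 55
f 68 53 69
f 68 69 55
f 69 53 54
f 69 54 55
f 70 107 86
f 107 81 110
f 86 110 75
f 107 110 86
f 70 86 82
f 86 75 87
f 82 87 71
f 86 87 82
f 70 82 91
f 82 71 92
f 91 92 77
f 82 92 91
f 70 91 103
f 91 77 106
f 103 106 80
f 91 106 103
f 70 103 107
f 103 80 111
f 107 111 81
f 103 111 107
f 71 87 98
f 87 75 101
f 98 101 79
f 87 101 98
f 75 110 88
f 110 81 109
f 88 109 74
f 110 109 88
f 81 111 108
f 111 80 104
f 108 104 72
f 111 104 108
f 80 106 105
f 106 77 93
f 105 93 76
f 106 93 105
f 77 92 97
f 92 71 94
f 97 94 78
f 92 94 97
f 73 99 85
f 99 79 100
f 85 100 74
f 99 100 85
f 73 85 83
f 85 74 84
f 83 84 72
f 85 84 83
f 73 83 90
f 83 72 89
f 90 89 76
f 83 89 90
f 73 90 95
f 90 76 96
f 95 96 78
f 90 96 95
f 73 95 99
f 95 78 102
f 99 102 79
f 95 102 99
f 74 100 88
f 100 79 101
f 88 101 75
f 100 101 88
f 72 84 108
f 84 74 109
f 108 109 81
f 84 109 108
f 76 89 105
f 89 72 104
f 105 104 80
f 89 104 105
f 78 96 97
f 96 76 93
f 97 93 77
f 96 93 97
f 79 102 98
f 102 78 94
f 98 94 71
f 102 94 98
f 113 115 112
f 116 113 112
f 112 115 114
f 114 116 112
f 113 119 115
f 117 113 116
f 117 119 113
f 115 119 114
f 118 116 114
f 114 119 118
f 118 117 116
f 119 117 118



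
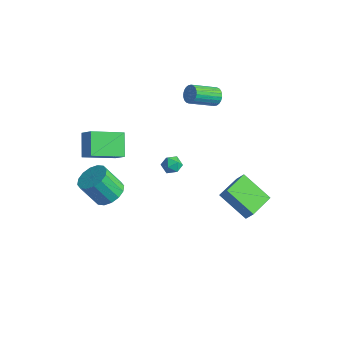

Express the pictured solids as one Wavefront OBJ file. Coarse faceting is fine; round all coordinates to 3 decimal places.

v -2.524 -1.945 -2.274
v -1.798 -1.639 -1.799
v -2.45 -2.249 -0.411
v -3.176 -2.555 -0.886
v -2.112 -1.281 -1.789
v -2.764 -1.891 -0.401
v -2.536 -1.101 -1.909
v -3.188 -1.71 -0.521
v -2.957 -1.147 -2.127
v -3.609 -1.756 -0.739
v -3.262 -1.407 -2.384
v -3.914 -2.016 -0.996
v -3.369 -1.811 -2.612
v -4.021 -2.421 -1.224
v -3.25 -2.251 -2.749
v -3.902 -2.861 -1.361
v -2.936 -2.609 -2.759
v -3.588 -3.219 -1.371
v -2.512 -2.79 -2.639
v -3.164 -3.399 -1.251
v -2.091 -2.744 -2.421
v -2.743 -3.353 -1.033
v -1.786 -2.484 -2.164
v -2.438 -3.093 -0.776
v -1.679 -2.079 -1.936
v -2.331 -2.689 -0.548
v -0.821 4.166 3.022
v -0.409 3.859 2.753
v -0.928 2.486 3.528
v -1.339 2.794 3.798
v -0.3 3.924 2.94
v -0.819 2.551 3.716
v -0.271 4.025 3.14
v -0.789 2.652 3.916
v -0.325 4.149 3.322
v -0.843 2.776 4.098
v -0.454 4.275 3.459
v -0.973 2.902 4.234
v -0.64 4.384 3.528
v -1.158 3.011 4.304
v -0.852 4.46 3.521
v -1.371 3.087 4.297
v -1.061 4.492 3.438
v -1.579 3.119 4.214
v -1.232 4.474 3.292
v -1.751 3.101 4.067
v -1.341 4.409 3.104
v -1.86 3.036 3.88
v -1.371 4.308 2.904
v -1.889 2.935 3.68
v -1.317 4.184 2.722
v -1.835 2.811 3.498
v -1.187 4.058 2.586
v -1.706 2.685 3.361
v -1.002 3.949 2.516
v -1.52 2.576 3.292
v -0.789 3.873 2.523
v -1.308 2.5 3.299
v -0.581 3.841 2.606
v -1.099 2.468 3.382
v -3.64 3.319 -3.684
v -3.274 3.67 -4.076
v -2.846 2.67 -3.524
v -2.48 3.021 -3.916
v -2.66 3.258 -3.348
v -3.15 3.659 -3.447
v -2.97 2.681 -4.153
v -3.46 3.082 -4.252
v -2.859 3.276 -4.366
v -2.668 3.632 -3.868
v -3.452 2.708 -3.732
v -3.261 3.064 -3.234
v -3.353 -0.679 1.385
v -4.052 -2.374 2.16
v -2.629 -0.69 2.016
v -3.329 -2.384 2.79
v -2.531 -1.456 0.43
v -3.231 -3.15 1.204
v -1.808 -1.466 1.06
v -2.507 -3.161 1.835
v 3.375 2.184 -3.202
v 1.758 1.863 -2.087
v 3.095 3.779 -3.148
v 1.478 3.457 -2.033
v 3.842 2.243 -2.507
v 2.225 1.921 -1.392
v 3.562 3.837 -2.453
v 1.945 3.516 -1.338
f 2 1 5
f 2 5 3
f 3 5 6
f 3 6 4
f 5 1 7
f 5 7 6
f 6 7 8
f 6 8 4
f 7 1 9
f 7 9 8
f 8 9 10
f 8 10 4
f 9 1 11
f 9 11 10
f 10 11 12
f 10 12 4
f 11 1 13
f 11 13 12
f 12 13 14
f 12 14 4
f 13 1 15
f 13 15 14
f 14 15 16
f 14 16 4
f 15 1 17
f 15 17 16
f 16 17 18
f 16 18 4
f 17 1 19
f 17 19 18
f 18 19 20
f 18 20 4
f 19 1 21
f 19 21 20
f 20 21 22
f 20 22 4
f 21 1 23
f 21 23 22
f 22 23 24
f 22 24 4
f 23 1 25
f 23 25 24
f 24 25 26
f 24 26 4
f 25 1 2
f 25 2 26
f 26 2 3
f 26 3 4
f 28 27 31
f 28 31 29
f 29 31 32
f 29 32 30
f 31 27 33
f 31 33 32
f 32 33 34
f 32 34 30
f 33 27 35
f 33 35 34
f 34 35 36
f 34 36 30
f 35 27 37
f 35 37 36
f 36 37 38
f 36 38 30
f 37 27 39
f 37 39 38
f 38 39 40
f 38 40 30
f 39 27 41
f 39 41 40
f 40 41 42
f 40 42 30
f 41 27 43
f 41 43 42
f 42 43 44
f 42 44 30
f 43 27 45
f 43 45 44
f 44 45 46
f 44 46 30
f 45 27 47
f 45 47 46
f 46 47 48
f 46 48 30
f 47 27 49
f 47 49 48
f 48 49 50
f 48 50 30
f 49 27 51
f 49 51 50
f 50 51 52
f 50 52 30
f 51 27 53
f 51 53 52
f 52 53 54
f 52 54 30
f 53 27 55
f 53 55 54
f 54 55 56
f 54 56 30
f 55 27 57
f 55 57 56
f 56 57 58
f 56 58 30
f 57 27 59
f 57 59 58
f 58 59 60
f 58 60 30
f 59 27 28
f 59 28 60
f 60 28 29
f 60 29 30
f 61 72 66
f 61 66 62
f 61 62 68
f 61 68 71
f 61 71 72
f 62 66 70
f 66 72 65
f 72 71 63
f 71 68 67
f 68 62 69
f 64 70 65
f 64 65 63
f 64 63 67
f 64 67 69
f 64 69 70
f 65 70 66
f 63 65 72
f 67 63 71
f 69 67 68
f 70 69 62
f 74 76 73
f 77 74 73
f 73 76 75
f 75 77 73
f 74 80 76
f 78 74 77
f 78 80 74
f 76 80 75
f 79 77 75
f 75 80 79
f 79 78 77
f 80 78 79
f 82 84 81
f 85 82 81
f 81 84 83
f 83 85 81
f 82 88 84
f 86 82 85
f 86 88 82
f 84 88 83
f 87 85 83
f 83 88 87
f 87 86 85
f 88 86 87



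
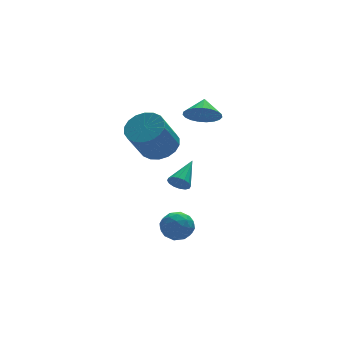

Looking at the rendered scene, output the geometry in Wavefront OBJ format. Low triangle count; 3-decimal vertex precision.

v -1.84 -0.067 -3.403
v -1.402 -0.816 -3.754
v -2.278 -0.884 -2.206
v -1.84 -1.633 -2.557
v -1.343 -0.905 -2.244
v -1.072 -0.4 -2.983
v -2.608 -1.3 -2.977
v -2.337 -0.795 -3.716
v -1.877 -1.578 -3.491
v -1.095 -1.334 -3.038
v -2.585 -0.366 -2.922
v -1.803 -0.122 -2.469
v -1.582 -0.369 -3.683
v -2.098 -1.331 -2.277
v -1.805 -0.903 -2.092
v -1.548 -1.343 -2.299
v -1.388 -0.125 -3.23
v -1.131 -0.565 -3.437
v -1.097 -0.618 -2.549
v -2.549 -1.135 -2.523
v -2.292 -1.575 -2.73
v -2.132 -0.357 -3.661
v -1.875 -0.797 -3.868
v -2.583 -1.082 -3.411
v -1.604 -1.258 -3.735
v -1.862 -1.738 -3.032
v -2.313 -1.542 -3.278
v -2.154 -1.245 -3.713
v -1.145 -1.114 -3.469
v -1.403 -1.595 -2.766
v -1.11 -1.167 -2.581
v -0.951 -0.87 -3.016
v -1.424 -1.562 -3.314
v -2.277 -0.105 -3.194
v -2.535 -0.586 -2.491
v -2.729 -0.83 -2.944
v -2.57 -0.533 -3.379
v -1.818 0.038 -2.928
v -2.076 -0.442 -2.225
v -1.526 -0.455 -2.247
v -1.367 -0.158 -2.682
v -2.256 -0.138 -2.646
v -0.974 1.272 -1.246
v -0.617 1.289 -1.776
v 0.174 2.428 -0.434
v -0.837 1.534 -1.813
v -1.094 1.709 -1.698
v -1.319 1.767 -1.462
v -1.451 1.692 -1.168
v -1.456 1.505 -0.894
v -1.332 1.256 -0.715
v -1.112 1.011 -0.678
v -0.855 0.836 -0.793
v -0.63 0.778 -1.029
v -0.497 0.853 -1.323
v -0.493 1.04 -1.597
v -1.682 2.182 1.218
v -0.774 2.328 1.802
v -1.809 1.624 3.587
v -2.718 1.478 3.002
v -0.997 2.756 1.842
v -2.033 2.053 3.626
v -1.357 3.071 1.757
v -2.392 2.367 3.542
v -1.78 3.21 1.566
v -2.816 2.506 3.351
v -2.185 3.145 1.306
v -3.22 2.441 3.091
v -2.489 2.89 1.028
v -3.525 2.186 2.813
v -2.634 2.494 0.788
v -3.67 1.79 2.573
v -2.591 2.036 0.633
v -3.626 1.332 2.418
v -2.367 1.607 0.594
v -3.403 0.904 2.378
v -2.008 1.293 0.678
v -3.043 0.589 2.463
v -1.584 1.154 0.869
v -2.62 0.45 2.654
v -1.18 1.219 1.129
v -2.215 0.515 2.914
v -0.875 1.474 1.407
v -1.911 0.77 3.192
v -0.73 1.87 1.647
v -1.766 1.166 3.432
v 0.112 0.858 3.666
v 1.028 0.506 3.531
v 0.528 1.682 4.334
v 0.993 0.775 3.221
v 0.806 1.058 2.988
v 0.499 1.306 2.872
v 0.126 1.477 2.894
v -0.251 1.541 3.048
v -0.564 1.487 3.31
v -0.76 1.324 3.633
v -0.806 1.08 3.961
v -0.693 0.798 4.239
v -0.44 0.526 4.417
v -0.092 0.312 4.466
v 0.291 0.192 4.376
v 0.644 0.187 4.163
v 0.904 0.298 3.864
f 1 38 17
f 38 12 41
f 17 41 6
f 38 41 17
f 1 17 13
f 17 6 18
f 13 18 2
f 17 18 13
f 1 13 22
f 13 2 23
f 22 23 8
f 13 23 22
f 1 22 34
f 22 8 37
f 34 37 11
f 22 37 34
f 1 34 38
f 34 11 42
f 38 42 12
f 34 42 38
f 2 18 29
f 18 6 32
f 29 32 10
f 18 32 29
f 6 41 19
f 41 12 40
f 19 40 5
f 41 40 19
f 12 42 39
f 42 11 35
f 39 35 3
f 42 35 39
f 11 37 36
f 37 8 24
f 36 24 7
f 37 24 36
f 8 23 28
f 23 2 25
f 28 25 9
f 23 25 28
f 4 30 16
f 30 10 31
f 16 31 5
f 30 31 16
f 4 16 14
f 16 5 15
f 14 15 3
f 16 15 14
f 4 14 21
f 14 3 20
f 21 20 7
f 14 20 21
f 4 21 26
f 21 7 27
f 26 27 9
f 21 27 26
f 4 26 30
f 26 9 33
f 30 33 10
f 26 33 30
f 5 31 19
f 31 10 32
f 19 32 6
f 31 32 19
f 3 15 39
f 15 5 40
f 39 40 12
f 15 40 39
f 7 20 36
f 20 3 35
f 36 35 11
f 20 35 36
f 9 27 28
f 27 7 24
f 28 24 8
f 27 24 28
f 10 33 29
f 33 9 25
f 29 25 2
f 33 25 29
f 44 43 46
f 44 46 45
f 46 43 47
f 46 47 45
f 47 43 48
f 47 48 45
f 48 43 49
f 48 49 45
f 49 43 50
f 49 50 45
f 50 43 51
f 50 51 45
f 51 43 52
f 51 52 45
f 52 43 53
f 52 53 45
f 53 43 54
f 53 54 45
f 54 43 55
f 54 55 45
f 55 43 56
f 55 56 45
f 56 43 44
f 56 44 45
f 58 57 61
f 58 61 59
f 59 61 62
f 59 62 60
f 61 57 63
f 61 63 62
f 62 63 64
f 62 64 60
f 63 57 65
f 63 65 64
f 64 65 66
f 64 66 60
f 65 57 67
f 65 67 66
f 66 67 68
f 66 68 60
f 67 57 69
f 67 69 68
f 68 69 70
f 68 70 60
f 69 57 71
f 69 71 70
f 70 71 72
f 70 72 60
f 71 57 73
f 71 73 72
f 72 73 74
f 72 74 60
f 73 57 75
f 73 75 74
f 74 75 76
f 74 76 60
f 75 57 77
f 75 77 76
f 76 77 78
f 76 78 60
f 77 57 79
f 77 79 78
f 78 79 80
f 78 80 60
f 79 57 81
f 79 81 80
f 80 81 82
f 80 82 60
f 81 57 83
f 81 83 82
f 82 83 84
f 82 84 60
f 83 57 85
f 83 85 84
f 84 85 86
f 84 86 60
f 85 57 58
f 85 58 86
f 86 58 59
f 86 59 60
f 88 87 90
f 88 90 89
f 90 87 91
f 90 91 89
f 91 87 92
f 91 92 89
f 92 87 93
f 92 93 89
f 93 87 94
f 93 94 89
f 94 87 95
f 94 95 89
f 95 87 96
f 95 96 89
f 96 87 97
f 96 97 89
f 97 87 98
f 97 98 89
f 98 87 99
f 98 99 89
f 99 87 100
f 99 100 89
f 100 87 101
f 100 101 89
f 101 87 102
f 101 102 89
f 102 87 103
f 102 103 89
f 103 87 88
f 103 88 89



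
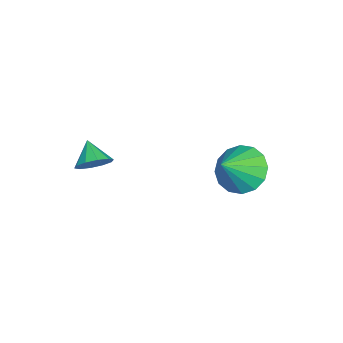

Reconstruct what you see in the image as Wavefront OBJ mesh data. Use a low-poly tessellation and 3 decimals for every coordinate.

v 1.166 -3.711 1.421
v 1.526 -3.48 1.962
v 0.474 -4.129 2.059
v 1.244 -3.179 1.853
v 0.932 -3.082 1.579
v 0.71 -3.224 1.245
v 0.661 -3.553 0.978
v 0.806 -3.942 0.879
v 1.088 -4.243 0.988
v 1.4 -4.341 1.262
v 1.622 -4.198 1.597
v 1.671 -3.869 1.864
v -3.202 0.549 -1.626
v -2.468 1.222 -2.044
v -2.098 0.011 -0.554
v -2.718 1.515 -1.638
v -3.098 1.549 -1.23
v -3.506 1.315 -0.928
v -3.833 0.876 -0.812
v -3.99 0.349 -0.915
v -3.936 -0.124 -1.208
v -3.685 -0.416 -1.613
v -3.305 -0.45 -2.022
v -2.897 -0.216 -2.324
v -2.571 0.223 -2.439
v -2.414 0.75 -2.337
f 2 1 4
f 2 4 3
f 4 1 5
f 4 5 3
f 5 1 6
f 5 6 3
f 6 1 7
f 6 7 3
f 7 1 8
f 7 8 3
f 8 1 9
f 8 9 3
f 9 1 10
f 9 10 3
f 10 1 11
f 10 11 3
f 11 1 12
f 11 12 3
f 12 1 2
f 12 2 3
f 14 13 16
f 14 16 15
f 16 13 17
f 16 17 15
f 17 13 18
f 17 18 15
f 18 13 19
f 18 19 15
f 19 13 20
f 19 20 15
f 20 13 21
f 20 21 15
f 21 13 22
f 21 22 15
f 22 13 23
f 22 23 15
f 23 13 24
f 23 24 15
f 24 13 25
f 24 25 15
f 25 13 26
f 25 26 15
f 26 13 14
f 26 14 15



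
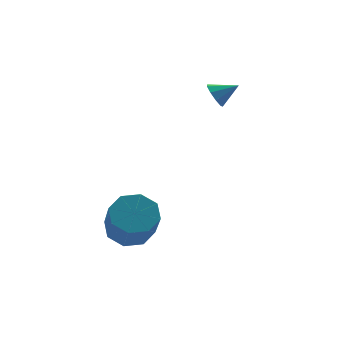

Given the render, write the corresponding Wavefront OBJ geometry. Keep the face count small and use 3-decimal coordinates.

v -3.124 -1.125 -2.11
v -2.123 -0.82 -1.805
v -2.175 -2.21 -0.245
v -3.176 -2.515 -0.55
v -2.721 -0.376 -1.429
v -2.773 -1.765 0.131
v -3.555 -0.37 -1.452
v -3.607 -1.76 0.108
v -4.136 -0.807 -1.861
v -4.189 -2.197 -0.301
v -4.125 -1.43 -2.415
v -4.177 -2.82 -0.855
v -3.527 -1.875 -2.791
v -3.579 -3.264 -1.231
v -2.693 -1.88 -2.768
v -2.745 -3.27 -1.208
v -2.111 -1.443 -2.359
v -2.164 -2.833 -0.799
v 1.259 2.325 3.613
v 1.566 2.115 3.019
v 2.281 2.195 4.187
v 1.602 2.591 3.063
v 1.478 2.942 3.364
v 1.251 3.005 3.781
v 1.028 2.749 4.119
v 0.913 2.296 4.22
v 0.96 1.856 4.037
v 1.147 1.636 3.655
v 1.386 1.738 3.253
f 2 1 5
f 2 5 3
f 3 5 6
f 3 6 4
f 5 1 7
f 5 7 6
f 6 7 8
f 6 8 4
f 7 1 9
f 7 9 8
f 8 9 10
f 8 10 4
f 9 1 11
f 9 11 10
f 10 11 12
f 10 12 4
f 11 1 13
f 11 13 12
f 12 13 14
f 12 14 4
f 13 1 15
f 13 15 14
f 14 15 16
f 14 16 4
f 15 1 17
f 15 17 16
f 16 17 18
f 16 18 4
f 17 1 2
f 17 2 18
f 18 2 3
f 18 3 4
f 20 19 22
f 20 22 21
f 22 19 23
f 22 23 21
f 23 19 24
f 23 24 21
f 24 19 25
f 24 25 21
f 25 19 26
f 25 26 21
f 26 19 27
f 26 27 21
f 27 19 28
f 27 28 21
f 28 19 29
f 28 29 21
f 29 19 20
f 29 20 21



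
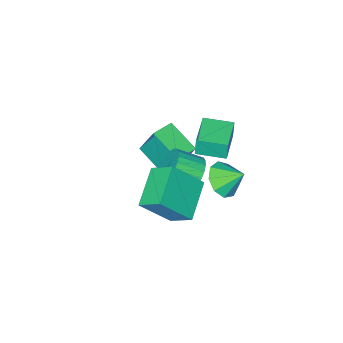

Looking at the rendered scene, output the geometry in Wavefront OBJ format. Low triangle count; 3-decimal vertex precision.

v 2.88 1.823 -0.685
v 1.373 0.669 0.089
v 2.488 2.88 0.127
v 0.981 1.727 0.902
v 4.119 1.173 0.758
v 2.612 0.02 1.533
v 3.727 2.231 1.571
v 2.22 1.077 2.345
v -1.09 -4.754 -2.73
v -1.295 -3.88 -0.865
v -1.31 -3.118 -3.52
v -1.516 -2.245 -1.655
v 0.076 -4.575 -2.685
v -0.13 -3.702 -0.82
v -0.145 -2.94 -3.475
v -0.35 -2.066 -1.61
v -2.924 -1.248 -0.64
v -2.975 -1.234 0.389
v -1.652 -0.062 -0.593
v -1.702 -0.049 0.436
v -1.918 -2.331 -0.576
v -1.968 -2.318 0.453
v -0.645 -1.146 -0.529
v -0.696 -1.132 0.5
v -0.046 -0.273 -0.955
v 0.59 -0.019 -1.599
v 1.562 -0.753 -0.929
v 0.926 -1.007 -0.285
v 0.625 0.251 -1.353
v 1.597 -0.483 -0.684
v 0.558 0.442 -1.047
v 1.53 -0.293 -0.378
v 0.399 0.523 -0.727
v 1.371 -0.211 -0.057
v 0.172 0.484 -0.441
v 1.144 -0.251 0.228
v -0.088 0.329 -0.234
v 0.884 -0.405 0.436
v -0.341 0.083 -0.136
v 0.631 -0.652 0.533
v -0.55 -0.218 -0.163
v 0.422 -0.952 0.506
v -0.682 -0.527 -0.311
v 0.29 -1.261 0.359
v -0.717 -0.797 -0.556
v 0.255 -1.531 0.113
v -0.65 -0.987 -0.862
v 0.322 -1.722 -0.193
v -0.491 -1.069 -1.183
v 0.481 -1.803 -0.513
v -0.264 -1.029 -1.468
v 0.708 -1.764 -0.799
v -0.004 -0.875 -1.676
v 0.968 -1.609 -1.006
v 0.249 -0.628 -1.773
v 1.221 -1.363 -1.104
v 0.458 -0.328 -1.746
v 1.43 -1.062 -1.077
v -1.61 -0.2 -2.374
v -0.783 -0.25 -1.797
v -2.15 0.64 -1.526
v -0.717 0.259 -2.26
v -1.07 0.553 -2.776
v -1.675 0.495 -3.104
v -2.25 0.112 -3.09
v -2.525 -0.417 -2.742
v -2.372 -0.845 -2.221
v -1.863 -0.97 -1.772
v -1.235 -0.736 -1.605
f 2 4 1
f 5 2 1
f 1 4 3
f 3 5 1
f 2 8 4
f 6 2 5
f 6 8 2
f 4 8 3
f 7 5 3
f 3 8 7
f 7 6 5
f 8 6 7
f 10 12 9
f 13 10 9
f 9 12 11
f 11 13 9
f 10 16 12
f 14 10 13
f 14 16 10
f 12 16 11
f 15 13 11
f 11 16 15
f 15 14 13
f 16 14 15
f 18 20 17
f 21 18 17
f 17 20 19
f 19 21 17
f 18 24 20
f 22 18 21
f 22 24 18
f 20 24 19
f 23 21 19
f 19 24 23
f 23 22 21
f 24 22 23
f 26 25 29
f 26 29 27
f 27 29 30
f 27 30 28
f 29 25 31
f 29 31 30
f 30 31 32
f 30 32 28
f 31 25 33
f 31 33 32
f 32 33 34
f 32 34 28
f 33 25 35
f 33 35 34
f 34 35 36
f 34 36 28
f 35 25 37
f 35 37 36
f 36 37 38
f 36 38 28
f 37 25 39
f 37 39 38
f 38 39 40
f 38 40 28
f 39 25 41
f 39 41 40
f 40 41 42
f 40 42 28
f 41 25 43
f 41 43 42
f 42 43 44
f 42 44 28
f 43 25 45
f 43 45 44
f 44 45 46
f 44 46 28
f 45 25 47
f 45 47 46
f 46 47 48
f 46 48 28
f 47 25 49
f 47 49 48
f 48 49 50
f 48 50 28
f 49 25 51
f 49 51 50
f 50 51 52
f 50 52 28
f 51 25 53
f 51 53 52
f 52 53 54
f 52 54 28
f 53 25 55
f 53 55 54
f 54 55 56
f 54 56 28
f 55 25 57
f 55 57 56
f 56 57 58
f 56 58 28
f 57 25 26
f 57 26 58
f 58 26 27
f 58 27 28
f 60 59 62
f 60 62 61
f 62 59 63
f 62 63 61
f 63 59 64
f 63 64 61
f 64 59 65
f 64 65 61
f 65 59 66
f 65 66 61
f 66 59 67
f 66 67 61
f 67 59 68
f 67 68 61
f 68 59 69
f 68 69 61
f 69 59 60
f 69 60 61



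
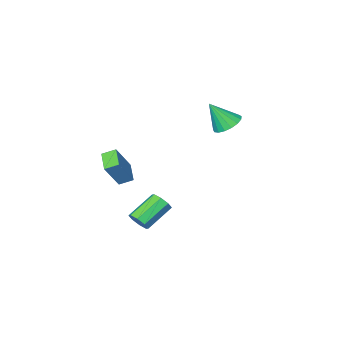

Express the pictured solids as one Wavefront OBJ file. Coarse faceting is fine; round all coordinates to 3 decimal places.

v 3.134 1.344 0.186
v 2.403 1.841 0.585
v 3.71 2.622 -0.349
v 2.979 3.119 0.051
v 4.281 1.581 1.989
v 3.55 2.078 2.389
v 4.857 2.859 1.455
v 4.126 3.356 1.854
v 2.967 3.612 -3.407
v 3.298 4.032 -2.812
v 1.484 3.828 -1.658
v 1.153 3.408 -2.253
v 3.003 4.387 -3.213
v 1.188 4.183 -2.06
v 2.687 4.289 -3.728
v 0.872 4.085 -2.575
v 2.535 3.794 -4.055
v 0.72 3.59 -2.901
v 2.636 3.192 -4.002
v 0.822 2.988 -2.848
v 2.932 2.837 -3.6
v 1.117 2.633 -2.447
v 3.248 2.935 -3.085
v 1.433 2.731 -1.932
v 3.4 3.43 -2.759
v 1.585 3.226 -1.605
v -4.467 2.216 2.363
v -3.556 2.116 1.83
v -3.513 1.564 4.117
v -3.545 2.593 2.002
v -3.744 2.984 2.256
v -4.11 3.199 2.535
v -4.557 3.189 2.774
v -4.983 2.956 2.92
v -5.292 2.554 2.938
v -5.411 2.074 2.824
v -5.314 1.627 2.605
v -5.023 1.315 2.331
v -4.605 1.209 2.064
v -4.155 1.334 1.865
v -3.777 1.661 1.781
f 2 4 1
f 5 2 1
f 1 4 3
f 3 5 1
f 2 8 4
f 6 2 5
f 6 8 2
f 4 8 3
f 7 5 3
f 3 8 7
f 7 6 5
f 8 6 7
f 10 9 13
f 10 13 11
f 11 13 14
f 11 14 12
f 13 9 15
f 13 15 14
f 14 15 16
f 14 16 12
f 15 9 17
f 15 17 16
f 16 17 18
f 16 18 12
f 17 9 19
f 17 19 18
f 18 19 20
f 18 20 12
f 19 9 21
f 19 21 20
f 20 21 22
f 20 22 12
f 21 9 23
f 21 23 22
f 22 23 24
f 22 24 12
f 23 9 25
f 23 25 24
f 24 25 26
f 24 26 12
f 25 9 10
f 25 10 26
f 26 10 11
f 26 11 12
f 28 27 30
f 28 30 29
f 30 27 31
f 30 31 29
f 31 27 32
f 31 32 29
f 32 27 33
f 32 33 29
f 33 27 34
f 33 34 29
f 34 27 35
f 34 35 29
f 35 27 36
f 35 36 29
f 36 27 37
f 36 37 29
f 37 27 38
f 37 38 29
f 38 27 39
f 38 39 29
f 39 27 40
f 39 40 29
f 40 27 41
f 40 41 29
f 41 27 28
f 41 28 29



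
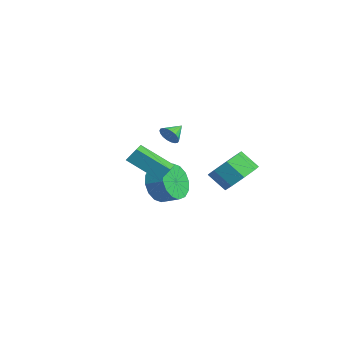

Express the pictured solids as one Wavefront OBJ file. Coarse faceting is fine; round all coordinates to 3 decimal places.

v -2.36 -1.026 2.609
v -1.968 -1.052 3.075
v -2.76 -0.194 2.991
v -1.834 -0.904 2.892
v -1.804 -0.779 2.653
v -1.884 -0.704 2.404
v -2.059 -0.692 2.197
v -2.293 -0.747 2.071
v -2.54 -0.857 2.051
v -2.752 -1 2.142
v -2.886 -1.149 2.326
v -2.916 -1.273 2.565
v -2.836 -1.349 2.813
v -2.661 -1.36 3.021
v -2.427 -1.306 3.147
v -2.18 -1.196 3.166
v 1.155 -4.368 3.373
v 1.299 -3.903 4.046
v 2.187 -3.108 2.282
v 2.331 -2.643 2.955
v 2.029 -4.917 3.565
v 2.173 -4.452 4.238
v 3.061 -3.657 2.474
v 3.205 -3.192 3.147
v 0.835 -2.854 1.047
v 1.422 -2.937 0.144
v 2.133 -2.329 0.551
v 1.545 -2.246 1.453
v 1.091 -2.495 0.061
v 1.802 -1.887 0.468
v 0.691 -2.148 0.242
v 1.402 -1.54 0.648
v 0.33 -1.991 0.638
v 1.041 -1.383 1.045
v 0.104 -2.065 1.144
v 0.815 -1.457 1.551
v 0.073 -2.35 1.624
v 0.784 -1.742 2.031
v 0.247 -2.771 1.949
v 0.958 -2.163 2.356
v 0.578 -3.213 2.032
v 1.289 -2.605 2.439
v 0.978 -3.56 1.852
v 1.689 -2.952 2.258
v 1.339 -3.717 1.455
v 2.05 -3.109 1.862
v 1.565 -3.643 0.949
v 2.276 -3.035 1.356
v 1.596 -3.358 0.469
v 2.307 -2.75 0.876
v 4.123 -0.016 2.427
v 4.986 -0.297 2.936
v 4.319 -0.885 3.742
v 3.457 -0.604 3.233
v 4.691 0.395 3.196
v 4.024 -0.193 4.002
v 4.063 0.846 3.006
v 3.396 0.258 3.812
v 3.471 0.792 2.477
v 2.804 0.204 3.283
v 3.261 0.265 1.918
v 2.594 -0.323 2.724
v 3.556 -0.427 1.658
v 2.889 -1.015 2.464
v 4.184 -0.878 1.848
v 3.517 -1.466 2.654
v 4.776 -0.824 2.377
v 4.109 -1.412 3.183
f 2 1 4
f 2 4 3
f 4 1 5
f 4 5 3
f 5 1 6
f 5 6 3
f 6 1 7
f 6 7 3
f 7 1 8
f 7 8 3
f 8 1 9
f 8 9 3
f 9 1 10
f 9 10 3
f 10 1 11
f 10 11 3
f 11 1 12
f 11 12 3
f 12 1 13
f 12 13 3
f 13 1 14
f 13 14 3
f 14 1 15
f 14 15 3
f 15 1 16
f 15 16 3
f 16 1 2
f 16 2 3
f 18 20 17
f 21 18 17
f 17 20 19
f 19 21 17
f 18 24 20
f 22 18 21
f 22 24 18
f 20 24 19
f 23 21 19
f 19 24 23
f 23 22 21
f 24 22 23
f 26 25 29
f 26 29 27
f 27 29 30
f 27 30 28
f 29 25 31
f 29 31 30
f 30 31 32
f 30 32 28
f 31 25 33
f 31 33 32
f 32 33 34
f 32 34 28
f 33 25 35
f 33 35 34
f 34 35 36
f 34 36 28
f 35 25 37
f 35 37 36
f 36 37 38
f 36 38 28
f 37 25 39
f 37 39 38
f 38 39 40
f 38 40 28
f 39 25 41
f 39 41 40
f 40 41 42
f 40 42 28
f 41 25 43
f 41 43 42
f 42 43 44
f 42 44 28
f 43 25 45
f 43 45 44
f 44 45 46
f 44 46 28
f 45 25 47
f 45 47 46
f 46 47 48
f 46 48 28
f 47 25 49
f 47 49 48
f 48 49 50
f 48 50 28
f 49 25 26
f 49 26 50
f 50 26 27
f 50 27 28
f 52 51 55
f 52 55 53
f 53 55 56
f 53 56 54
f 55 51 57
f 55 57 56
f 56 57 58
f 56 58 54
f 57 51 59
f 57 59 58
f 58 59 60
f 58 60 54
f 59 51 61
f 59 61 60
f 60 61 62
f 60 62 54
f 61 51 63
f 61 63 62
f 62 63 64
f 62 64 54
f 63 51 65
f 63 65 64
f 64 65 66
f 64 66 54
f 65 51 67
f 65 67 66
f 66 67 68
f 66 68 54
f 67 51 52
f 67 52 68
f 68 52 53
f 68 53 54



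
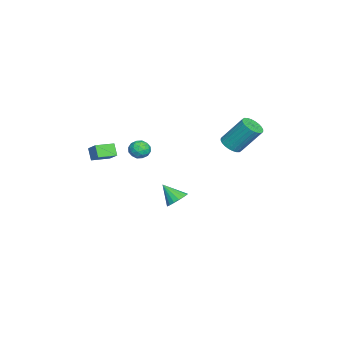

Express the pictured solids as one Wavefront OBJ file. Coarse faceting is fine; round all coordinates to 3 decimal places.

v -1.635 -1.521 1.001
v -1.283 -1.628 0.426
v -2.457 -2.152 0.614
v -2.105 -2.259 0.039
v -1.889 -2.531 0.627
v -1.381 -2.141 0.867
v -2.359 -1.639 0.173
v -1.851 -1.249 0.413
v -1.73 -1.701 -0.086
v -1.439 -2.252 0.195
v -2.301 -1.528 0.845
v -2.01 -2.079 1.126
v -1.387 -1.519 0.747
v -2.353 -2.261 0.293
v -2.226 -2.42 0.638
v -2.019 -2.483 0.3
v -1.445 -1.821 1.007
v -1.237 -1.884 0.668
v -1.594 -2.414 0.787
v -2.503 -1.896 0.372
v -2.295 -1.959 0.033
v -1.721 -1.297 0.74
v -1.514 -1.36 0.402
v -2.146 -1.366 0.253
v -1.442 -1.625 0.109
v -1.925 -1.995 -0.119
v -2.075 -1.631 -0.04
v -1.777 -1.402 0.101
v -1.271 -1.949 0.273
v -1.755 -2.319 0.046
v -1.628 -2.479 0.392
v -1.329 -2.25 0.533
v -1.534 -1.992 -0.027
v -1.985 -1.461 0.994
v -2.469 -1.831 0.767
v -2.411 -1.53 0.507
v -2.112 -1.301 0.648
v -1.815 -1.785 1.159
v -2.298 -2.155 0.931
v -1.963 -2.378 0.939
v -1.665 -2.149 1.08
v -2.206 -1.788 1.067
v -0.343 0.471 -2.563
v 0.004 0.883 -2.07
v -0.697 -0.411 -1.577
v -0.321 1.011 -2.072
v -0.651 1.016 -2.186
v -0.911 0.896 -2.386
v -1.041 0.678 -2.627
v -1.011 0.414 -2.854
v -0.828 0.162 -3.013
v -0.534 -0.018 -3.07
v -0.197 -0.087 -3.01
v 0.107 -0.027 -2.848
v 0.308 0.146 -2.621
v 0.359 0.395 -2.38
v 0.25 0.66 -2.182
v -2.157 3.248 1.14
v -1.431 3.182 1.173
v -1.397 4.387 2.794
v -2.123 4.452 2.76
v -1.458 3.41 1.004
v -1.424 4.615 2.625
v -1.592 3.613 0.856
v -1.558 4.818 2.477
v -1.812 3.76 0.751
v -1.778 4.965 2.372
v -2.084 3.83 0.705
v -2.05 5.035 2.326
v -2.368 3.811 0.725
v -2.334 5.015 2.346
v -2.619 3.706 0.809
v -2.585 4.911 2.43
v -2.8 3.531 0.942
v -2.766 4.736 2.563
v -2.883 3.313 1.106
v -2.849 4.518 2.727
v -2.856 3.085 1.275
v -2.822 4.29 2.896
v -2.722 2.882 1.423
v -2.688 4.087 3.044
v -2.502 2.735 1.528
v -2.468 3.94 3.149
v -2.23 2.665 1.574
v -2.196 3.87 3.195
v -1.946 2.685 1.554
v -1.912 3.889 3.175
v -1.695 2.789 1.47
v -1.661 3.994 3.091
v -1.514 2.964 1.337
v -1.48 4.169 2.958
v 0.824 -3.094 1.128
v 0.364 -3.331 1.802
v 1.403 -2.587 1.702
v 0.942 -2.824 2.376
v 1.498 -4.016 1.264
v 1.037 -4.253 1.938
v 2.076 -3.509 1.838
v 1.616 -3.746 2.512
f 1 38 17
f 38 12 41
f 17 41 6
f 38 41 17
f 1 17 13
f 17 6 18
f 13 18 2
f 17 18 13
f 1 13 22
f 13 2 23
f 22 23 8
f 13 23 22
f 1 22 34
f 22 8 37
f 34 37 11
f 22 37 34
f 1 34 38
f 34 11 42
f 38 42 12
f 34 42 38
f 2 18 29
f 18 6 32
f 29 32 10
f 18 32 29
f 6 41 19
f 41 12 40
f 19 40 5
f 41 40 19
f 12 42 39
f 42 11 35
f 39 35 3
f 42 35 39
f 11 37 36
f 37 8 24
f 36 24 7
f 37 24 36
f 8 23 28
f 23 2 25
f 28 25 9
f 23 25 28
f 4 30 16
f 30 10 31
f 16 31 5
f 30 31 16
f 4 16 14
f 16 5 15
f 14 15 3
f 16 15 14
f 4 14 21
f 14 3 20
f 21 20 7
f 14 20 21
f 4 21 26
f 21 7 27
f 26 27 9
f 21 27 26
f 4 26 30
f 26 9 33
f 30 33 10
f 26 33 30
f 5 31 19
f 31 10 32
f 19 32 6
f 31 32 19
f 3 15 39
f 15 5 40
f 39 40 12
f 15 40 39
f 7 20 36
f 20 3 35
f 36 35 11
f 20 35 36
f 9 27 28
f 27 7 24
f 28 24 8
f 27 24 28
f 10 33 29
f 33 9 25
f 29 25 2
f 33 25 29
f 44 43 46
f 44 46 45
f 46 43 47
f 46 47 45
f 47 43 48
f 47 48 45
f 48 43 49
f 48 49 45
f 49 43 50
f 49 50 45
f 50 43 51
f 50 51 45
f 51 43 52
f 51 52 45
f 52 43 53
f 52 53 45
f 53 43 54
f 53 54 45
f 54 43 55
f 54 55 45
f 55 43 56
f 55 56 45
f 56 43 57
f 56 57 45
f 57 43 44
f 57 44 45
f 59 58 62
f 59 62 60
f 60 62 63
f 60 63 61
f 62 58 64
f 62 64 63
f 63 64 65
f 63 65 61
f 64 58 66
f 64 66 65
f 65 66 67
f 65 67 61
f 66 58 68
f 66 68 67
f 67 68 69
f 67 69 61
f 68 58 70
f 68 70 69
f 69 70 71
f 69 71 61
f 70 58 72
f 70 72 71
f 71 72 73
f 71 73 61
f 72 58 74
f 72 74 73
f 73 74 75
f 73 75 61
f 74 58 76
f 74 76 75
f 75 76 77
f 75 77 61
f 76 58 78
f 76 78 77
f 77 78 79
f 77 79 61
f 78 58 80
f 78 80 79
f 79 80 81
f 79 81 61
f 80 58 82
f 80 82 81
f 81 82 83
f 81 83 61
f 82 58 84
f 82 84 83
f 83 84 85
f 83 85 61
f 84 58 86
f 84 86 85
f 85 86 87
f 85 87 61
f 86 58 88
f 86 88 87
f 87 88 89
f 87 89 61
f 88 58 90
f 88 90 89
f 89 90 91
f 89 91 61
f 90 58 59
f 90 59 91
f 91 59 60
f 91 60 61
f 93 95 92
f 96 93 92
f 92 95 94
f 94 96 92
f 93 99 95
f 97 93 96
f 97 99 93
f 95 99 94
f 98 96 94
f 94 99 98
f 98 97 96
f 99 97 98

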